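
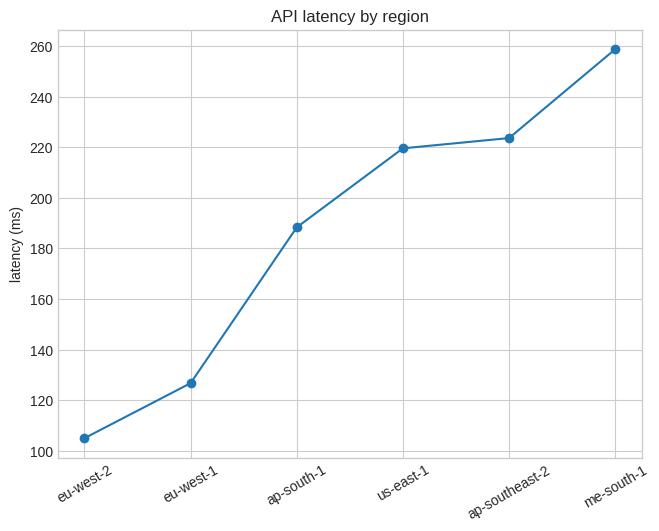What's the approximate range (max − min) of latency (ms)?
≈ 160

Max me-south-1 ≈ 260, min eu-west-2 ≈ 100; range ≈ 160.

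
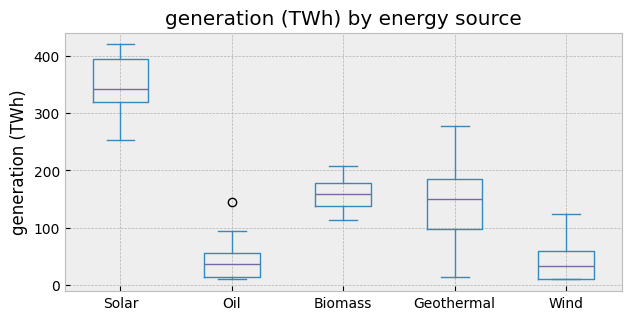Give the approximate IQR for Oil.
Q3 ≈ 50, Q1 ≈ 0; IQR ≈ 50.

≈ 50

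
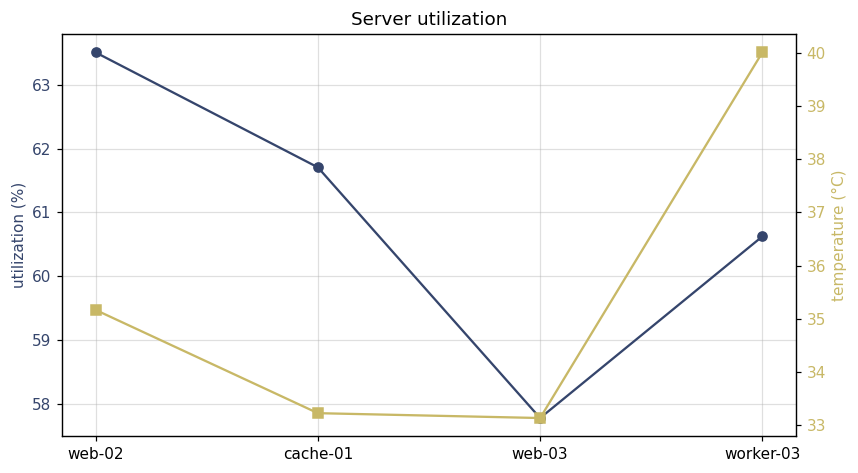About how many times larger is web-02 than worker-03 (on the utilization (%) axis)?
≈ 1.05×

web-02 ≈ 63.5, worker-03 ≈ 60.5; 63.5/60.5 ≈ 1.05.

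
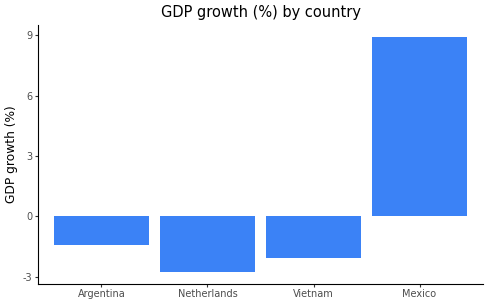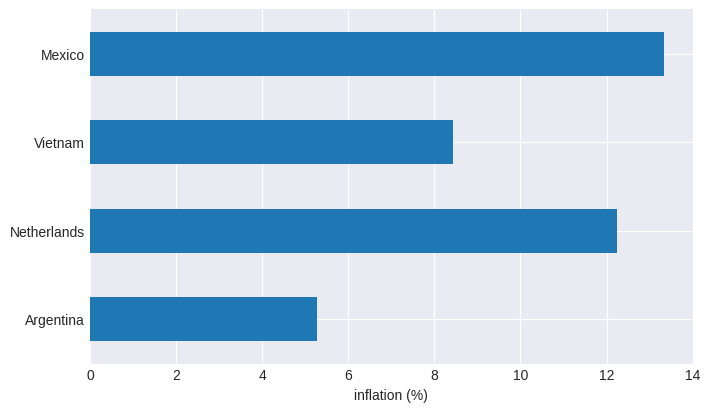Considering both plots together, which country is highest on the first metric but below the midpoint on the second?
Chart 2 median inflation (%) ≈ 10; below-median countries: Argentina, Vietnam. Among those, Argentina has the highest GDP growth (%) (≈ -1).

Argentina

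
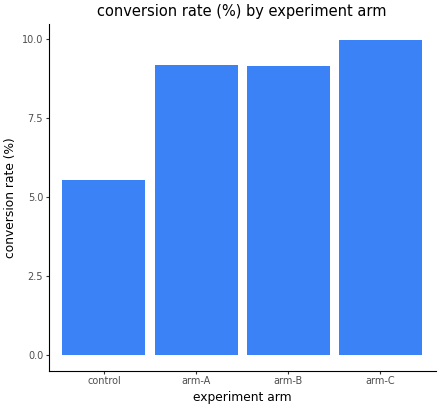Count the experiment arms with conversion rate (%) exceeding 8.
3

Above 8: arm-A, arm-B, arm-C.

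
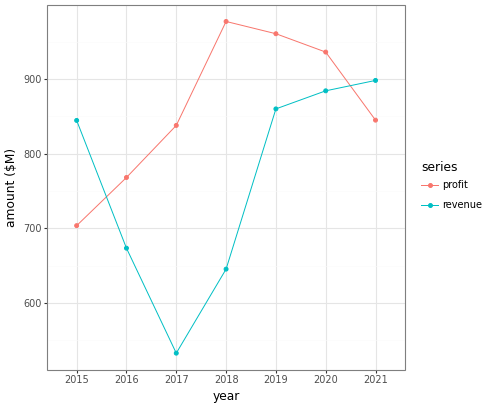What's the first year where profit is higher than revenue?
2015: profit ≈ 700 vs revenue ≈ 850 (not yet); 2016: profit ≈ 750 vs revenue ≈ 650 (first crossover).

2016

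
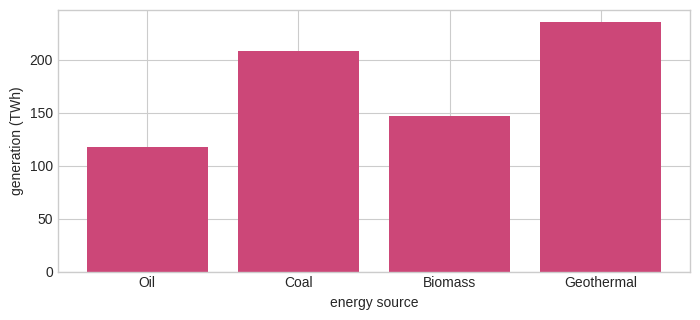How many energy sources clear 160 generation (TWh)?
2

Above 160: Coal, Geothermal.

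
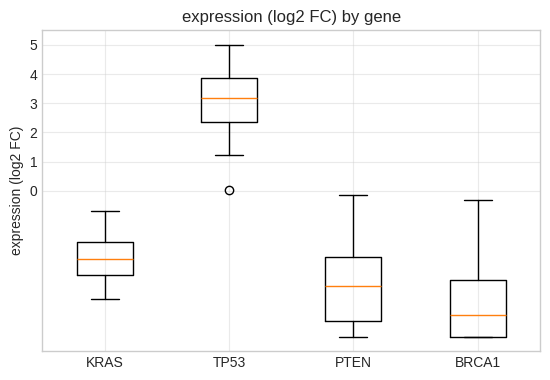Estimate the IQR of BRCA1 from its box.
Q3 ≈ -3, Q1 ≈ -5; IQR ≈ 2.

≈ 2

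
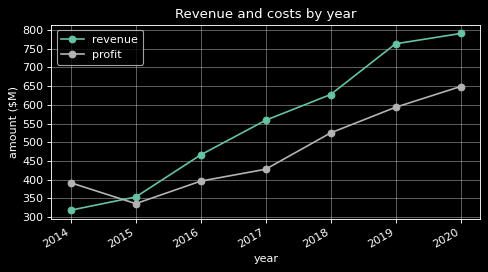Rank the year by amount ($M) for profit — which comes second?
2019

Top 3 for profit: 2020 ≈ 650, 2019 ≈ 600, 2018 ≈ 500.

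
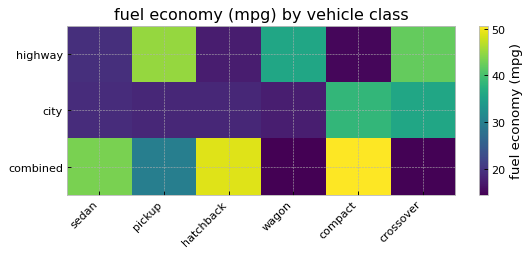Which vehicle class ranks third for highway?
wagon

Top 4 for highway: pickup ≈ 45, crossover ≈ 40, wagon ≈ 35, sedan ≈ 20.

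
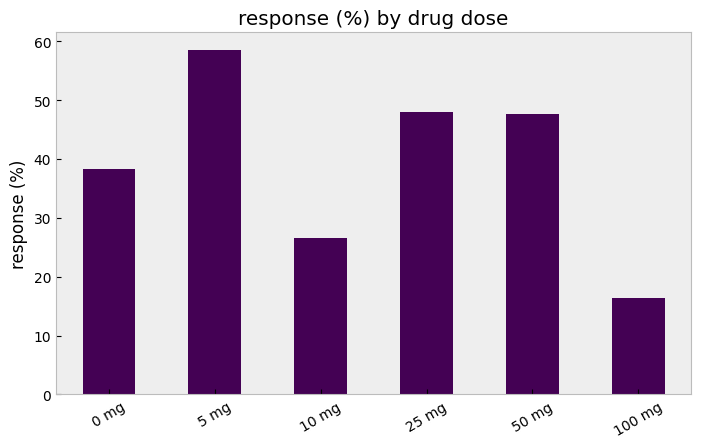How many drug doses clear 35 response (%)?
Above 35: 0 mg, 5 mg, 25 mg, 50 mg.

4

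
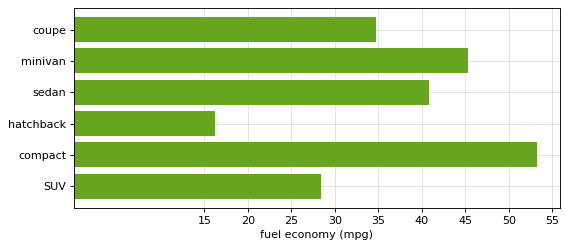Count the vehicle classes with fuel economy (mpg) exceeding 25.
5

Above 25: coupe, minivan, sedan, compact, SUV.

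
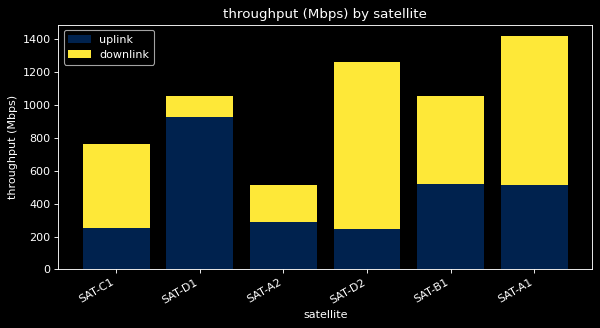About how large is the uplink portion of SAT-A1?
≈ 600

uplink top ≈ 600, bottom ≈ 0; segment ≈ 600.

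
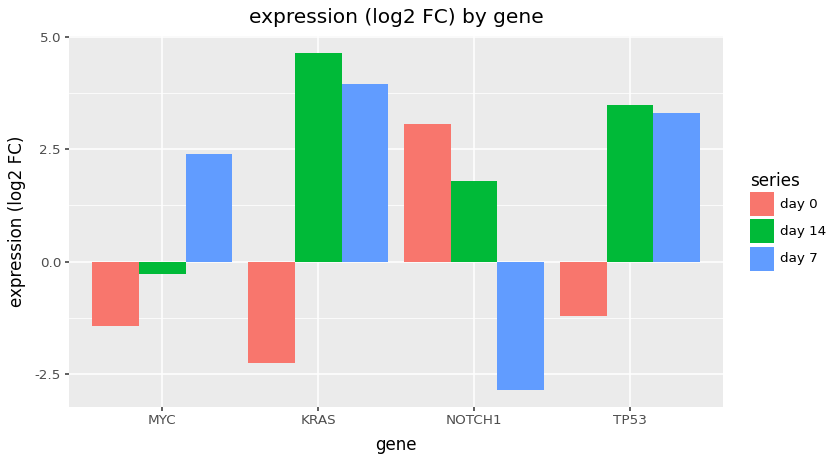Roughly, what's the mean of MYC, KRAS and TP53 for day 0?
(-1 + -2 + -1) / 3 ≈ -1.

≈ -1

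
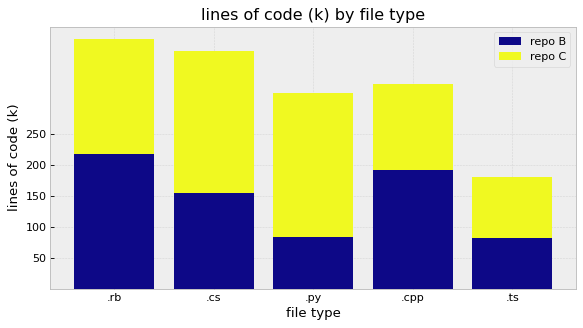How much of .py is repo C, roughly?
≈ 200

repo C top ≈ 300, bottom ≈ 100; segment ≈ 200.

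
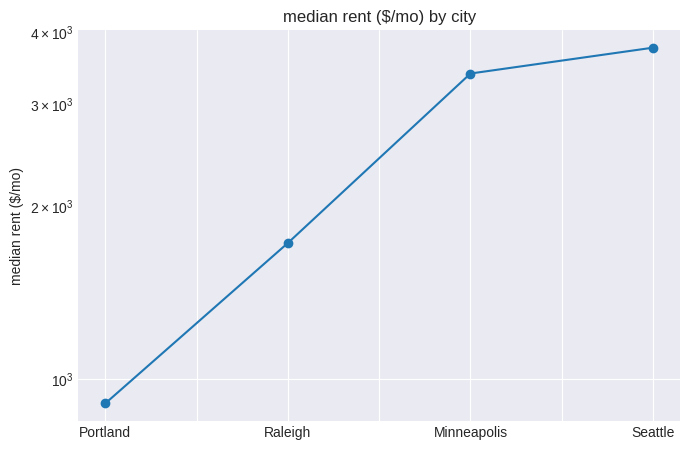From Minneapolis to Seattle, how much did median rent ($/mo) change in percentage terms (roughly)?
Minneapolis ≈ 3500, Seattle ≈ 4000; (4000 − 3500) / 3500 ≈ +14.3%.

≈ +14.3%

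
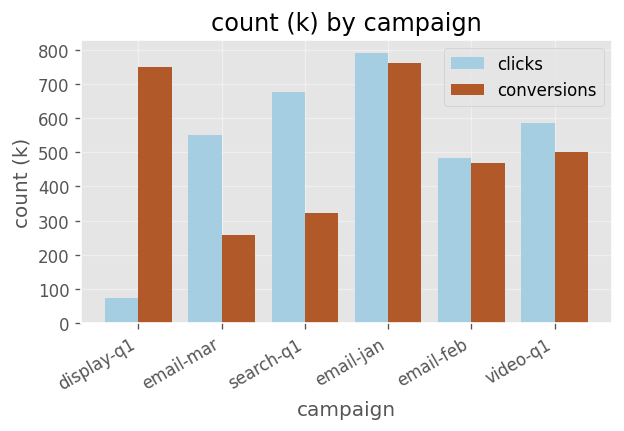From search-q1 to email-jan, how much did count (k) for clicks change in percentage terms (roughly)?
≈ +14.3%

search-q1 ≈ 700, email-jan ≈ 800; (800 − 700) / 700 ≈ +14.3%.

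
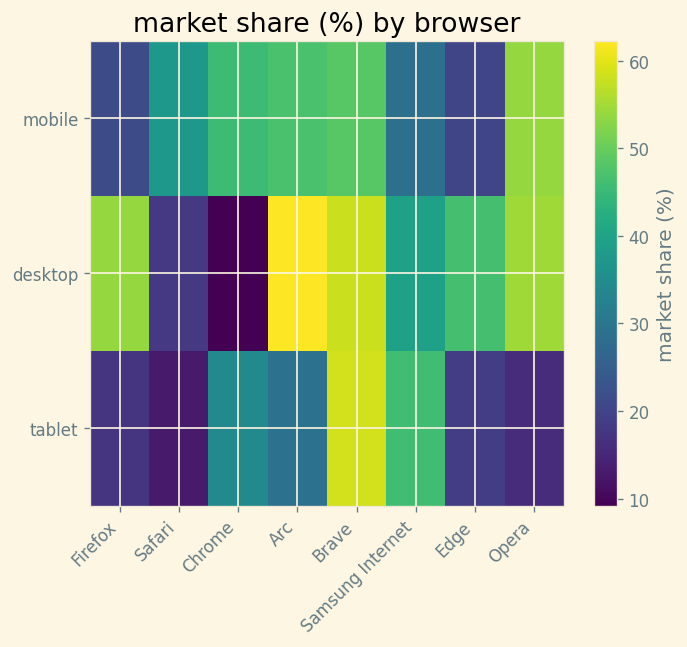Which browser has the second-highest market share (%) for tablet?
Samsung Internet

Top 3 for tablet: Brave ≈ 60, Samsung Internet ≈ 45, Chrome ≈ 35.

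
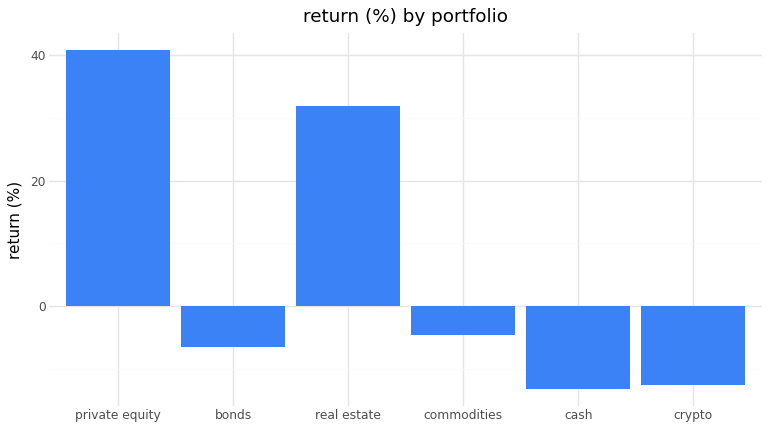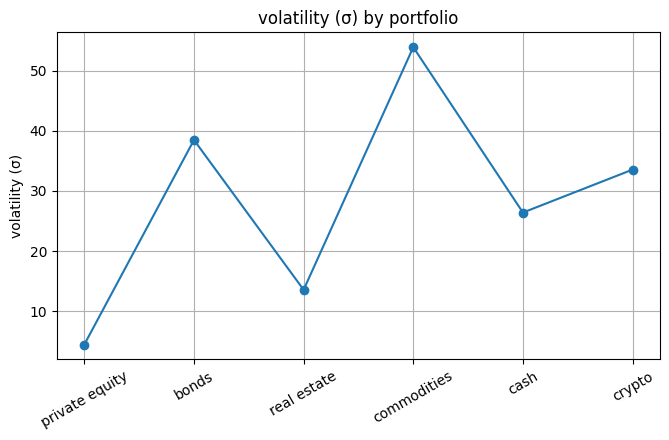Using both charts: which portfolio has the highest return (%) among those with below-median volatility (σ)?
Chart 2 median volatility (σ) ≈ 30; below-median portfolios: private equity, real estate, cash. Among those, private equity has the highest return (%) (≈ 40).

private equity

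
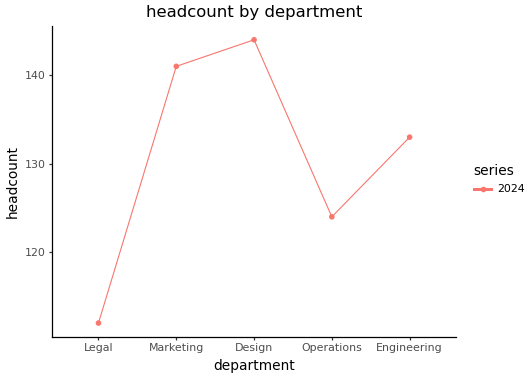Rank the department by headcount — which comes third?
Top 4: Design ≈ 145, Marketing ≈ 140, Engineering ≈ 135, Operations ≈ 125.

Engineering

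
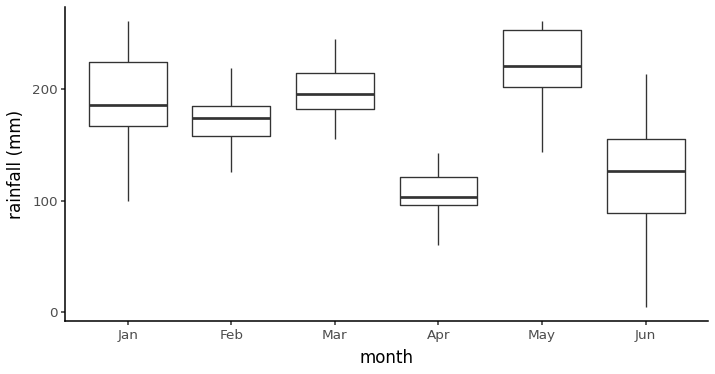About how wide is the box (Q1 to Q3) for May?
≈ 50

Q3 ≈ 250, Q1 ≈ 200; IQR ≈ 50.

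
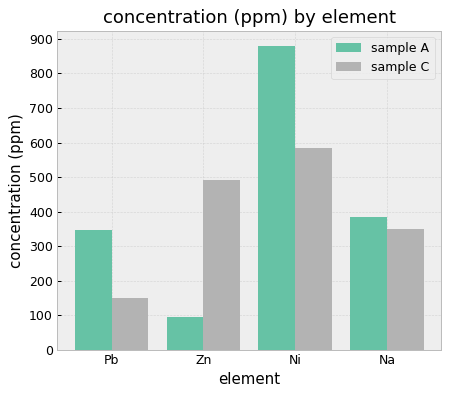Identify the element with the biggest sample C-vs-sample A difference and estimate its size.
Zn: sample C ≈ 500, sample A ≈ 100 → gap ≈ 400. Next-largest (Ni) is only ≈ 300.

Zn, ≈ 400 ppm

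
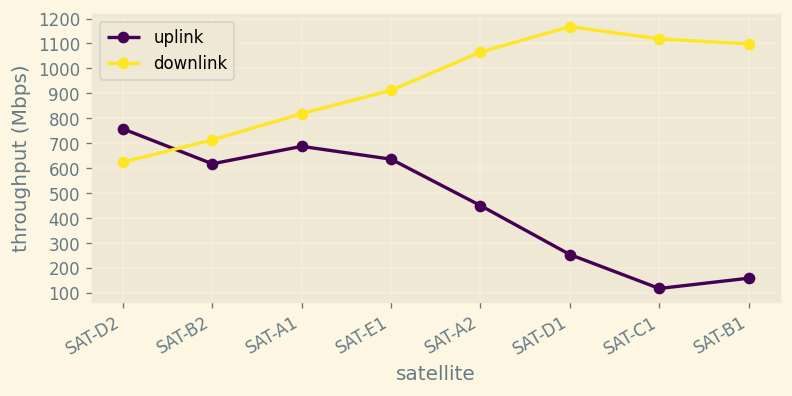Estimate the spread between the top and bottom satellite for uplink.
≈ 700

Max SAT-D2 ≈ 800, min SAT-C1 ≈ 100; range ≈ 700.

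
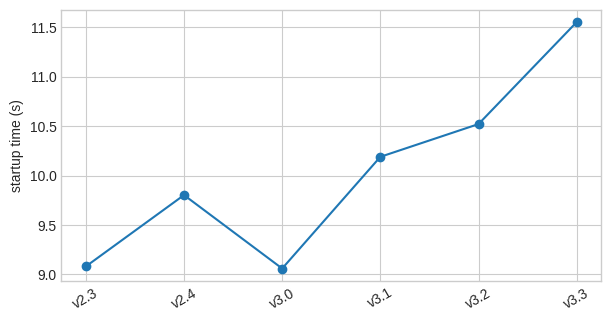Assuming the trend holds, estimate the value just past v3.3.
≈ 12.25

Last three: 10.0, 10.5, 11.5 → slope ≈ 0.75/step → next ≈ 12.25.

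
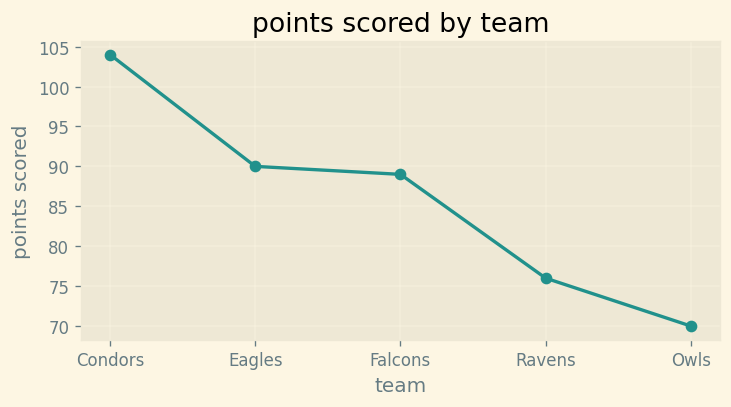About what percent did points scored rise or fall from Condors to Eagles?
Condors ≈ 105, Eagles ≈ 90; (90 − 105) / 105 ≈ -14.3%.

≈ -14.3%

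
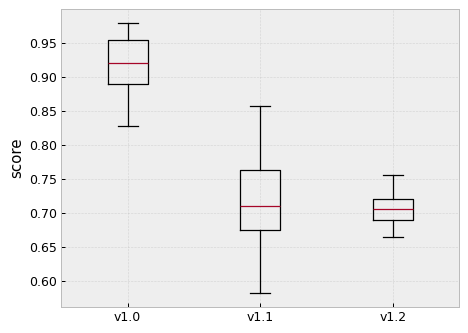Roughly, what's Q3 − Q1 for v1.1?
≈ 0.08

Q3 ≈ 0.76, Q1 ≈ 0.68; IQR ≈ 0.08.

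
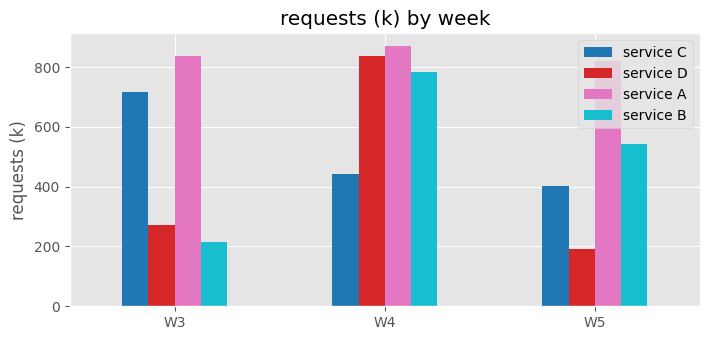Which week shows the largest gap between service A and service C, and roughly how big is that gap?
W4: service A ≈ 900, service C ≈ 400 → gap ≈ 500. Next-largest (W5) is only ≈ 400.

W4, ≈ 500 k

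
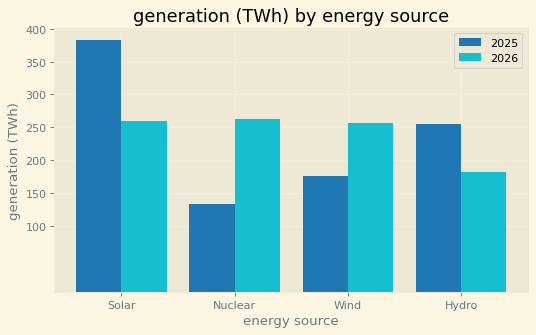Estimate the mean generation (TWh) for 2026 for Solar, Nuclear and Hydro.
≈ 233

(250 + 250 + 200) / 3 ≈ 233.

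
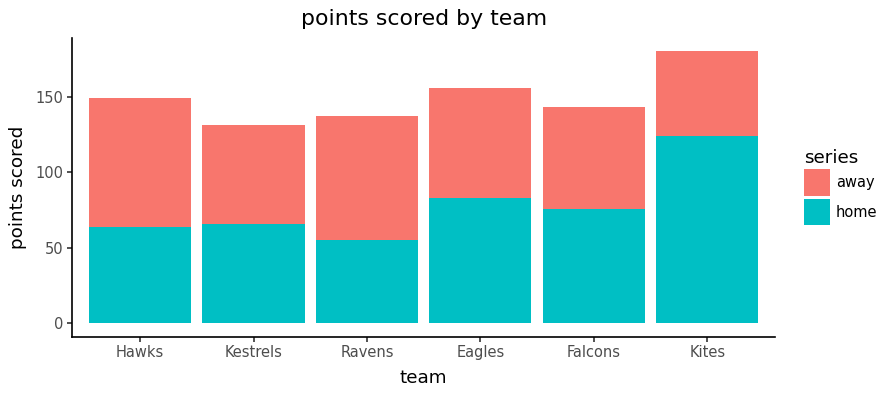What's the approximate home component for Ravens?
home top ≈ 60, bottom ≈ 0; segment ≈ 60.

≈ 60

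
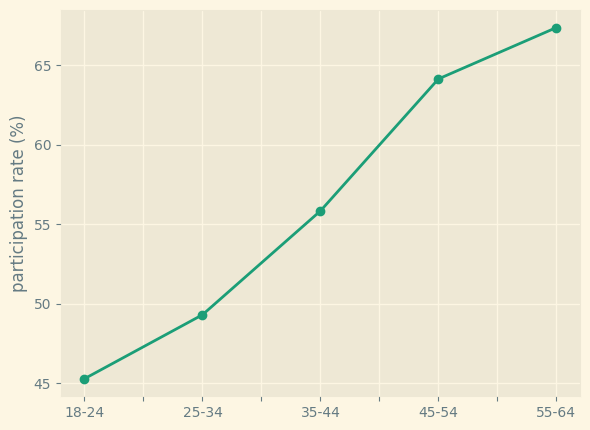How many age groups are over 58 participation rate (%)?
2

Above 58: 45-54, 55-64.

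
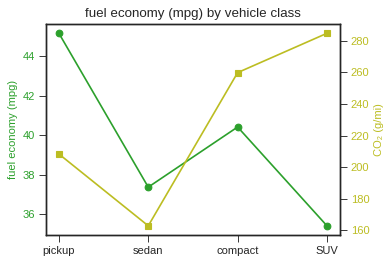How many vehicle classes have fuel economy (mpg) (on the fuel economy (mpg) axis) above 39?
Above 39: pickup, compact.

2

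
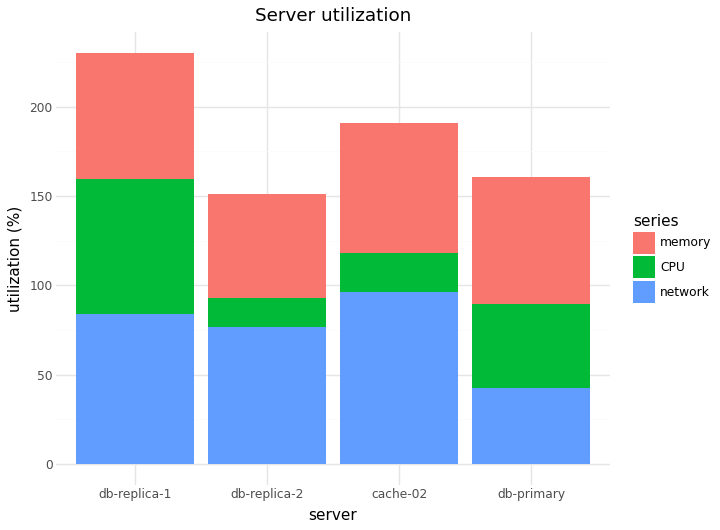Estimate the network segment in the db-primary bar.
≈ 40

network top ≈ 40, bottom ≈ 0; segment ≈ 40.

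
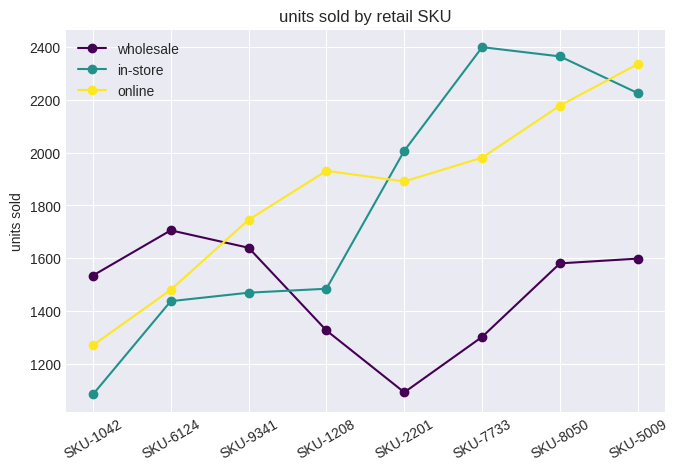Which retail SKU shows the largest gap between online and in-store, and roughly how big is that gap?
SKU-1208, ≈ 600

SKU-1208: online ≈ 2000, in-store ≈ 1400 → gap ≈ 600. Next-largest (SKU-7733) is only ≈ 400.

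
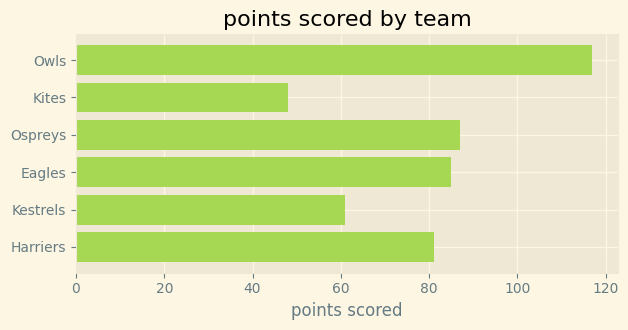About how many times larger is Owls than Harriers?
≈ 1.5×

Owls ≈ 120, Harriers ≈ 80; 120/80 ≈ 1.5.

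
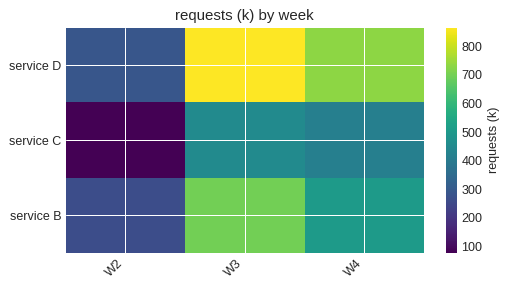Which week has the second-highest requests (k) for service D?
W4

Top 3 for service D: W3 ≈ 900, W4 ≈ 700, W2 ≈ 300.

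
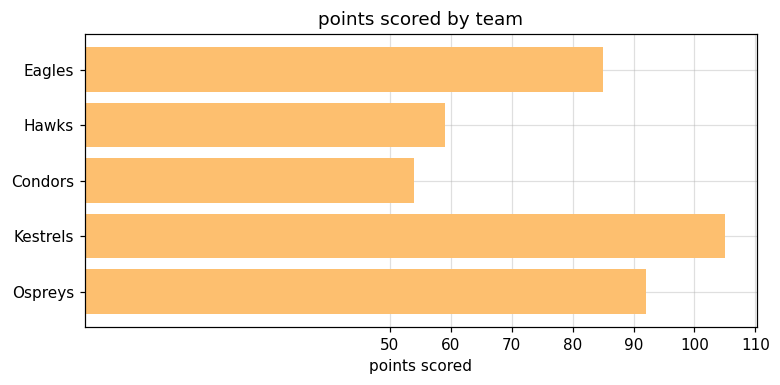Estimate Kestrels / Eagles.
≈ 1.25×

Kestrels ≈ 100, Eagles ≈ 80; 100/80 ≈ 1.25.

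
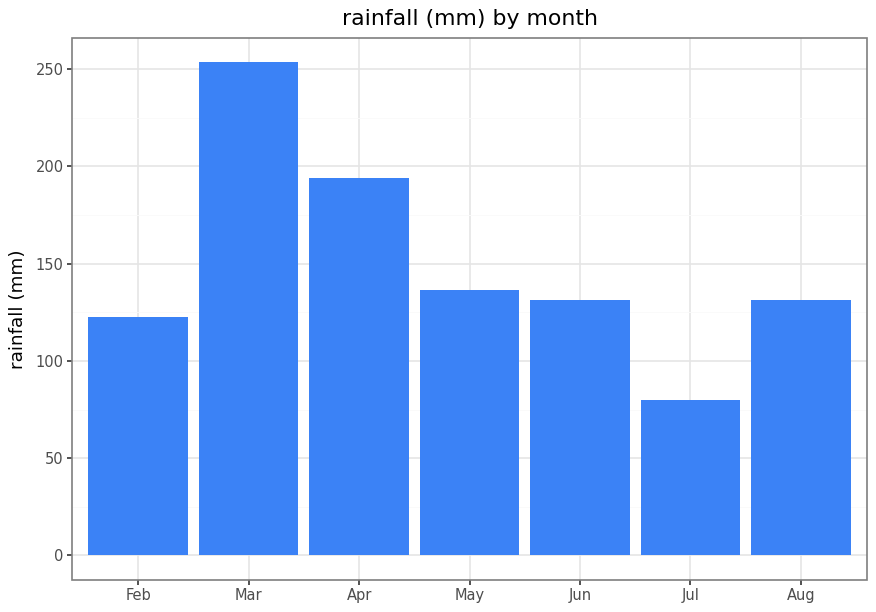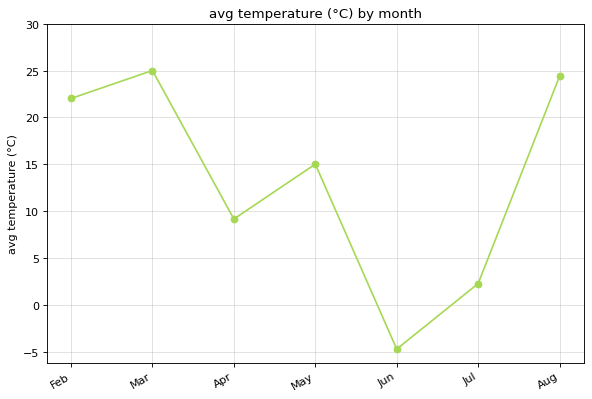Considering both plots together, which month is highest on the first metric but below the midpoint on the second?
Chart 2 median avg temperature (°C) ≈ 15; below-median months: Apr, Jun, Jul. Among those, Apr has the highest rainfall (mm) (≈ 200).

Apr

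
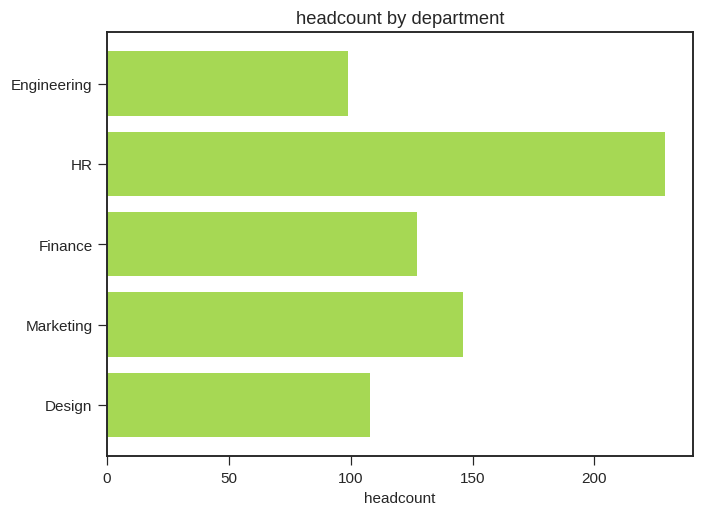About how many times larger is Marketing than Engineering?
≈ 1.4×

Marketing ≈ 140, Engineering ≈ 100; 140/100 ≈ 1.4.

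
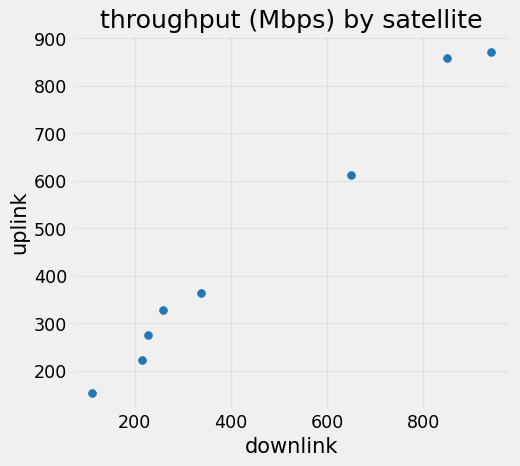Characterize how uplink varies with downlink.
Points are positively correlated; strong (|r| ≈ 1.0).

positive, strong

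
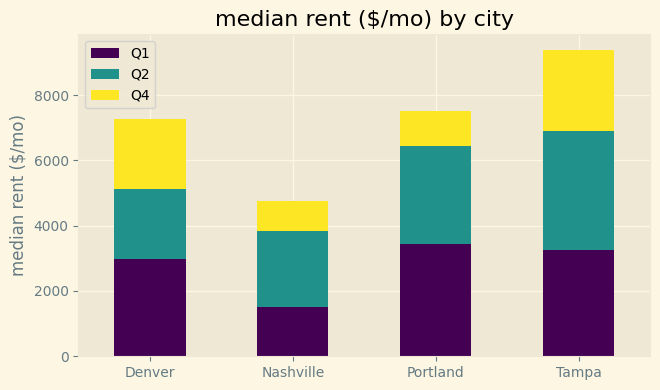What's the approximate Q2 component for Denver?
Q2 top ≈ 5000, bottom ≈ 3000; segment ≈ 2000.

≈ 2000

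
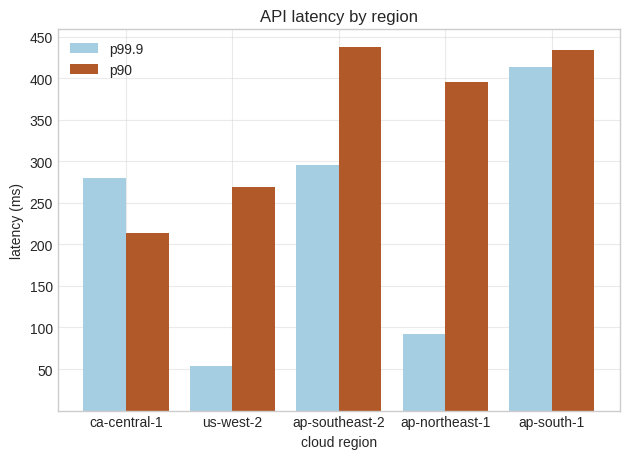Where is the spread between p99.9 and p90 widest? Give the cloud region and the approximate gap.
ap-northeast-1, ≈ 300 ms

ap-northeast-1: p99.9 ≈ 100, p90 ≈ 400 → gap ≈ 300. Next-largest (us-west-2) is only ≈ 200.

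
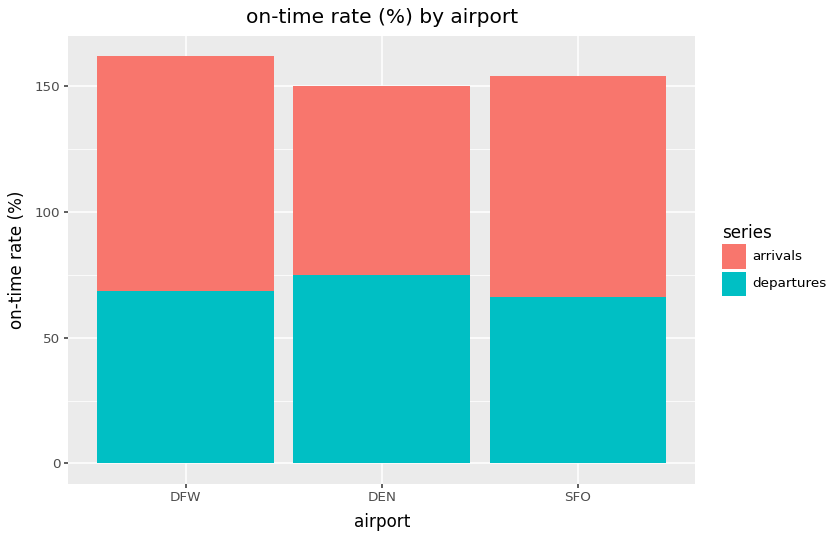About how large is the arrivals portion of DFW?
arrivals top ≈ 160, bottom ≈ 60; segment ≈ 100.

≈ 100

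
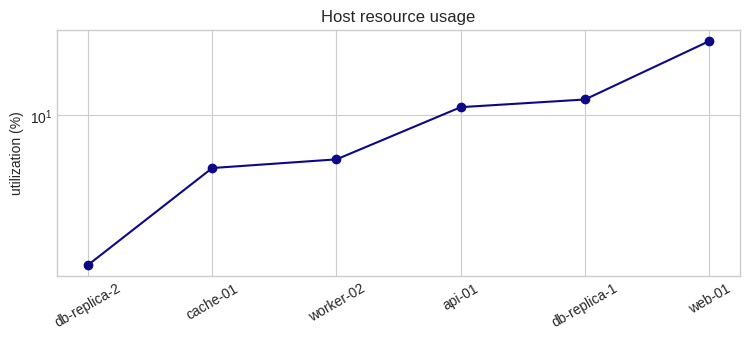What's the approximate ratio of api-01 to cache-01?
api-01 ≈ 10, cache-01 ≈ 6; 10/6 ≈ 1.67.

≈ 1.67×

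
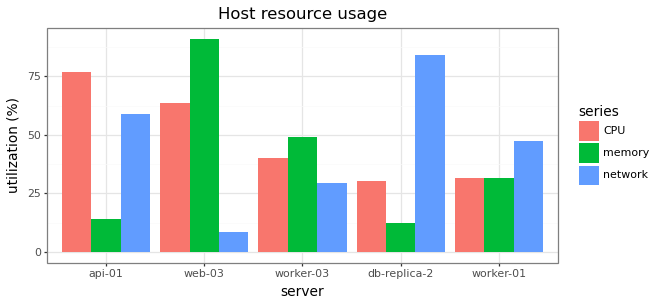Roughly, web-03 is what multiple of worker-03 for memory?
≈ 1.8×

web-03 ≈ 90, worker-03 ≈ 50; 90/50 ≈ 1.8.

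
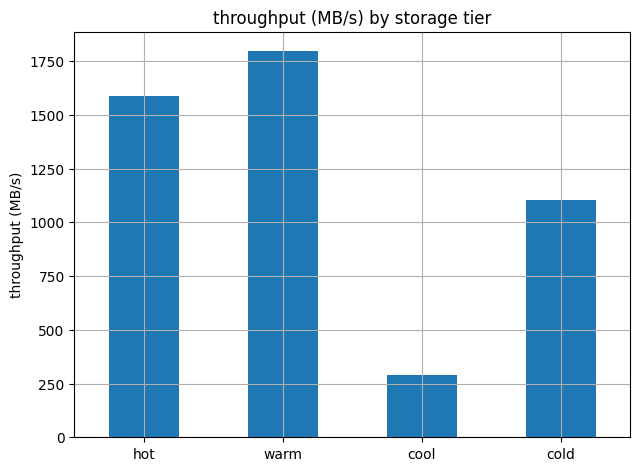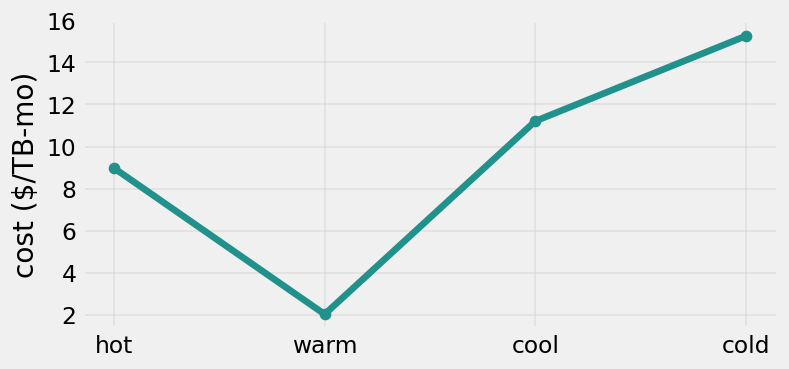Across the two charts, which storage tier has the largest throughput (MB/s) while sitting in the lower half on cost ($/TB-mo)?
warm

Chart 2 median cost ($/TB-mo) ≈ 10; below-median storage tiers: hot, warm. Among those, warm has the highest throughput (MB/s) (≈ 1800).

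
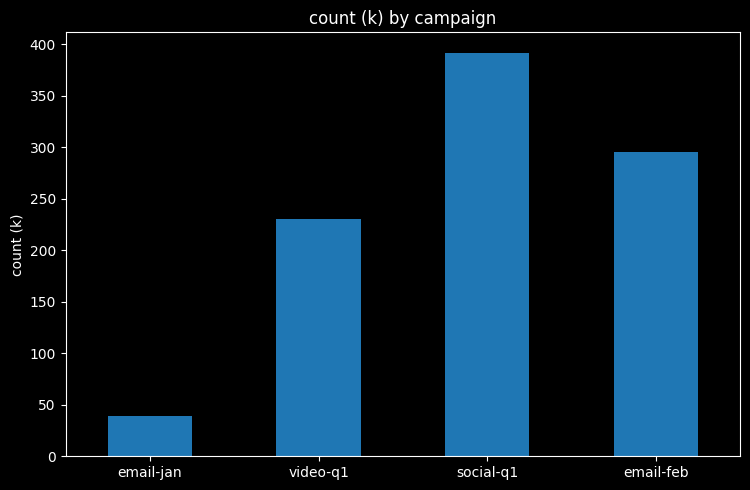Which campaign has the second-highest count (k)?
Top 3: social-q1 ≈ 400, email-feb ≈ 300, video-q1 ≈ 250.

email-feb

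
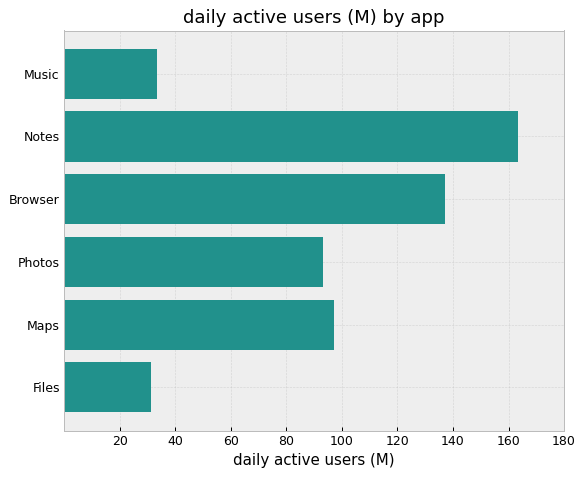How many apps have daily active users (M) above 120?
Above 120: Notes, Browser.

2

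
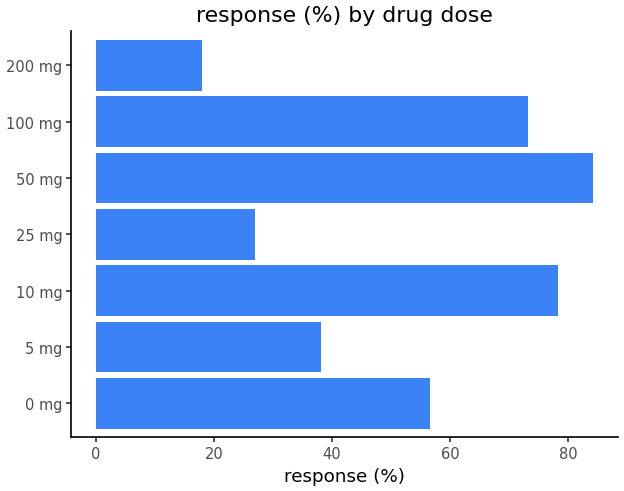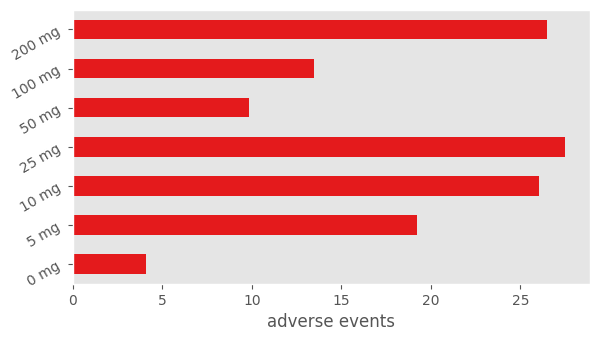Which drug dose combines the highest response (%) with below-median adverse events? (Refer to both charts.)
Chart 2 median adverse events ≈ 20; below-median drug doses: 0 mg, 50 mg, 100 mg. Among those, 50 mg has the highest response (%) (≈ 80).

50 mg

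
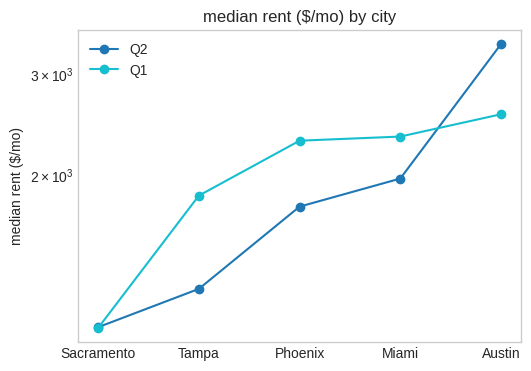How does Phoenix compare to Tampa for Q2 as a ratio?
Phoenix ≈ 1800, Tampa ≈ 1200; 1800/1200 ≈ 1.5.

≈ 1.5×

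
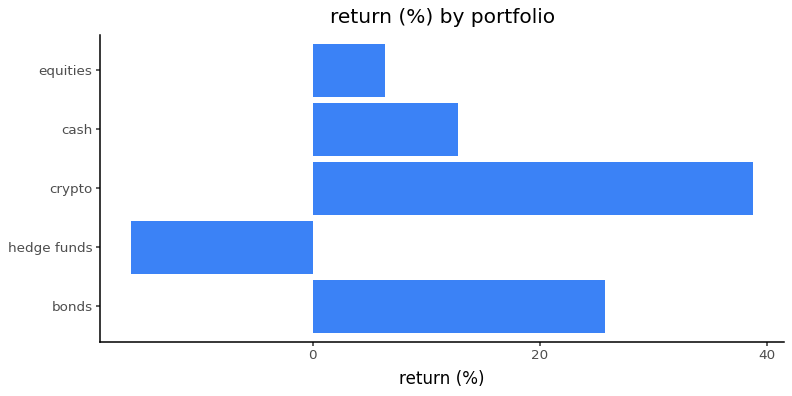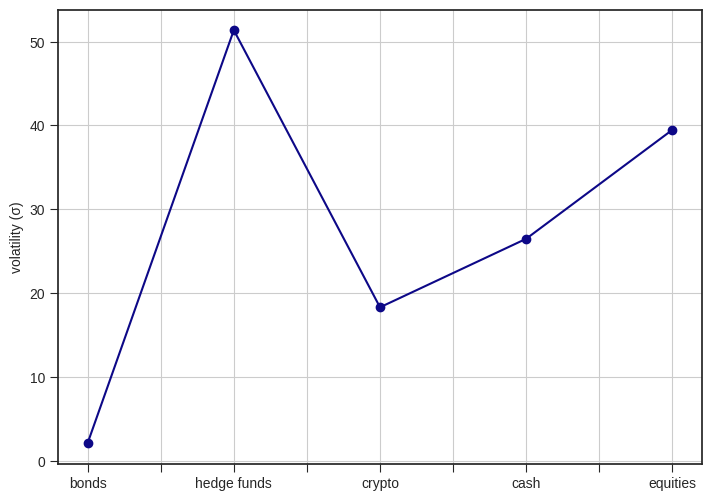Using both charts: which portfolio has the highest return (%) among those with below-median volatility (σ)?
Chart 2 median volatility (σ) ≈ 25; below-median portfolios: bonds, crypto. Among those, crypto has the highest return (%) (≈ 40).

crypto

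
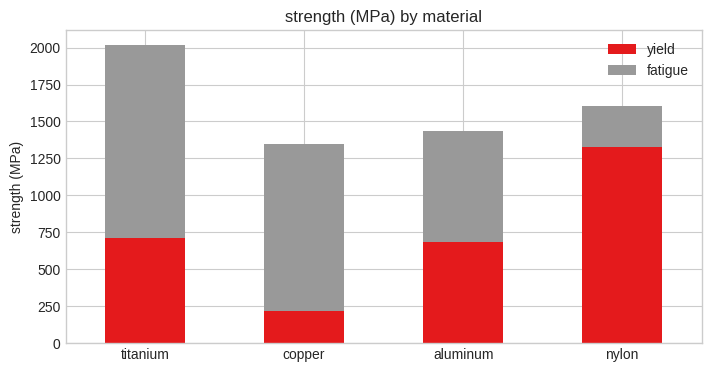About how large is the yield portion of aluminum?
yield top ≈ 600, bottom ≈ 0; segment ≈ 600.

≈ 600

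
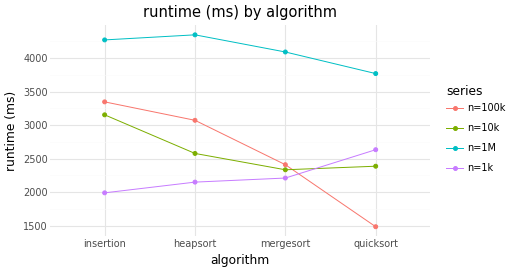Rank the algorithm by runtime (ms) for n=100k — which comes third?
Top 4 for n=100k: insertion ≈ 3500, heapsort ≈ 3000, mergesort ≈ 2500, quicksort ≈ 1500.

mergesort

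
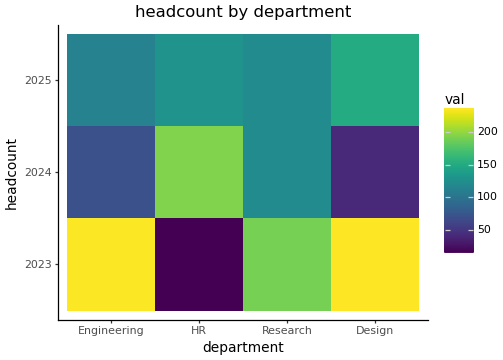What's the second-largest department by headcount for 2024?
Research

Top 3 for 2024: HR ≈ 200, Research ≈ 120, Engineering ≈ 60.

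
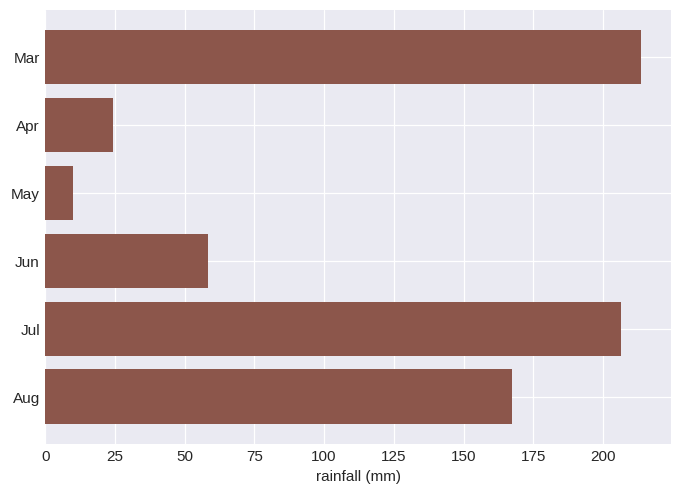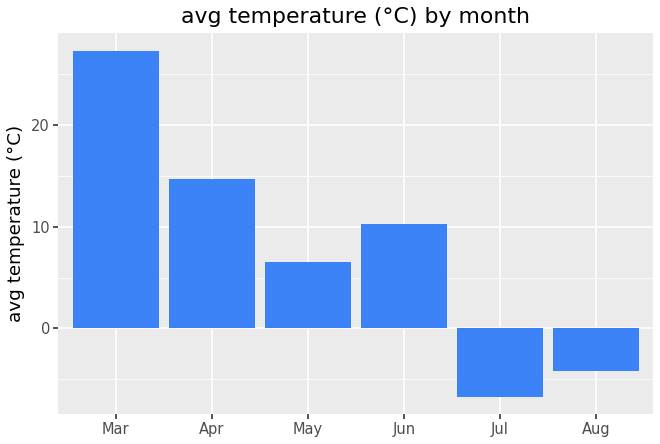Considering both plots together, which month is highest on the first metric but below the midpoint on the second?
Jul

Chart 2 median avg temperature (°C) ≈ 10; below-median months: May, Jul, Aug. Among those, Jul has the highest rainfall (mm) (≈ 200).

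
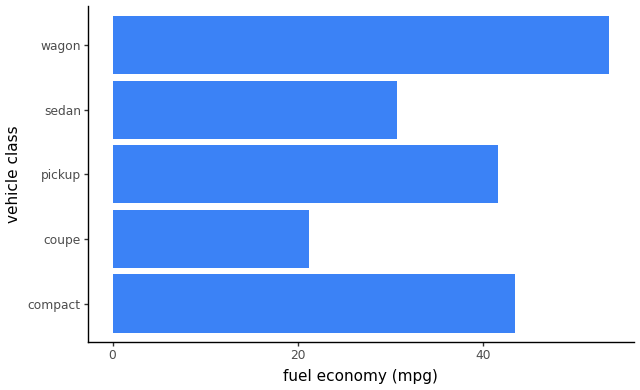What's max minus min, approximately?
≈ 35

Max wagon ≈ 55, min coupe ≈ 20; range ≈ 35.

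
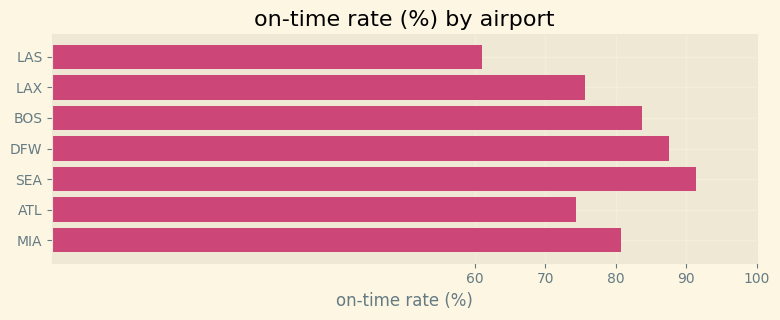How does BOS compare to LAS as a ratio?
≈ 1.33×

BOS ≈ 80, LAS ≈ 60; 80/60 ≈ 1.33.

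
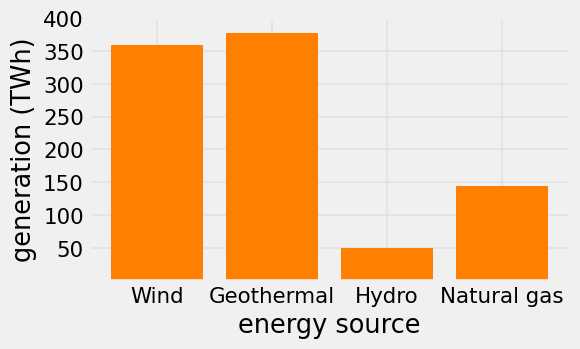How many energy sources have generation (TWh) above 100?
3

Above 100: Wind, Geothermal, Natural gas.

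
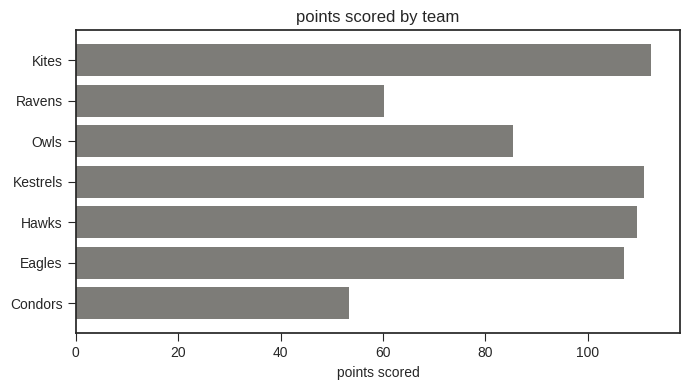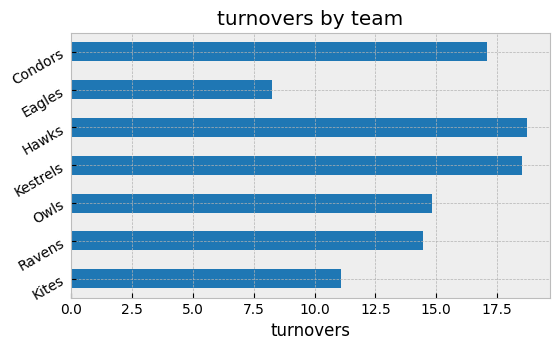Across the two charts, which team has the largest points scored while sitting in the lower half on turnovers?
Kites

Chart 2 median turnovers ≈ 14; below-median teams: Kites, Ravens, Eagles. Among those, Kites has the highest points scored (≈ 120).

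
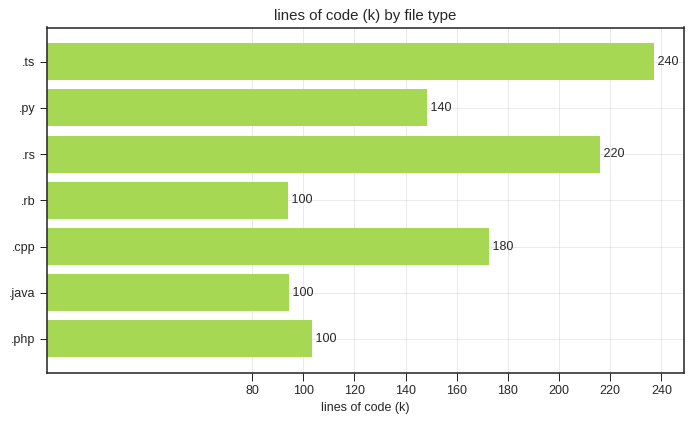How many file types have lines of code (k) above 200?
Above 200: .ts, .rs.

2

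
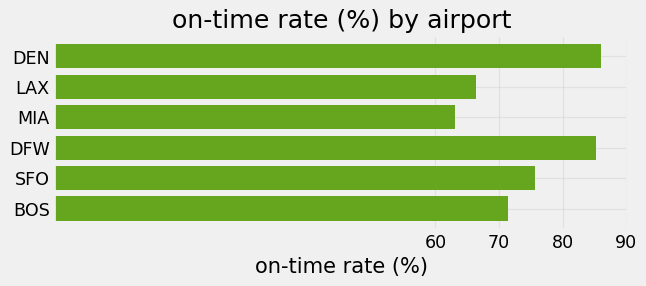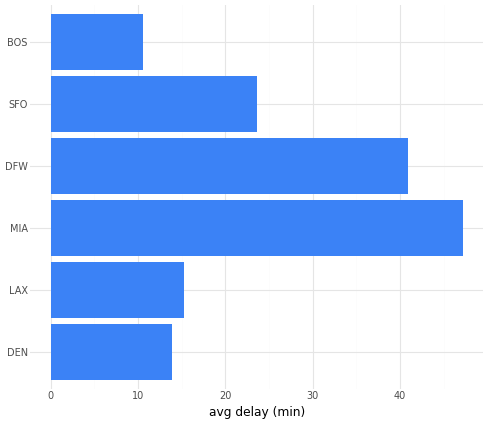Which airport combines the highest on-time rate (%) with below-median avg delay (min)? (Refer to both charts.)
DEN

Chart 2 median avg delay (min) ≈ 20; below-median airports: DEN, LAX, BOS. Among those, DEN has the highest on-time rate (%) (≈ 90).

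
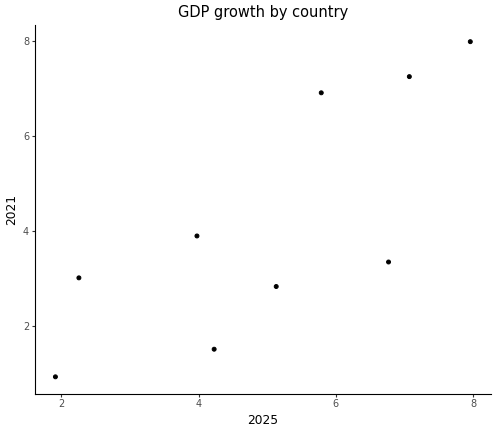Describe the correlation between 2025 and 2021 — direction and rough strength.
Points are positively correlated; strong (|r| ≈ 0.8).

positive, strong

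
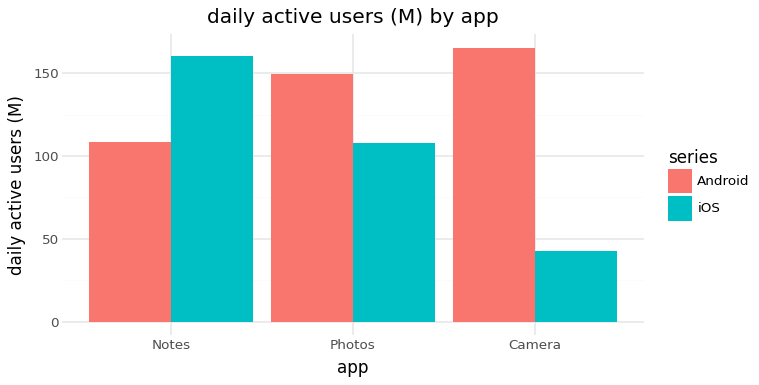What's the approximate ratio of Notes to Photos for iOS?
Notes ≈ 160, Photos ≈ 100; 160/100 ≈ 1.6.

≈ 1.6×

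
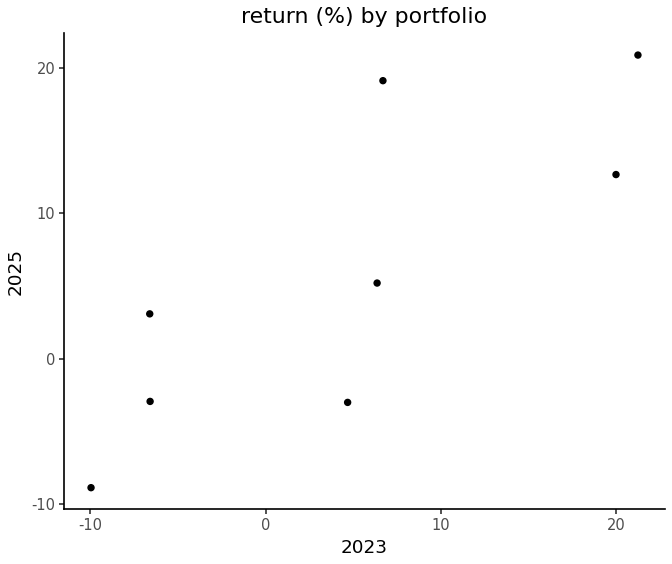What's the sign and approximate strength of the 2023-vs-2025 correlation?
positive, strong

Points are positively correlated; strong (|r| ≈ 0.8).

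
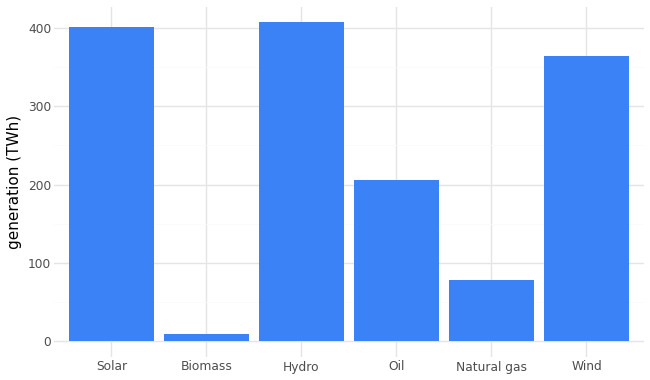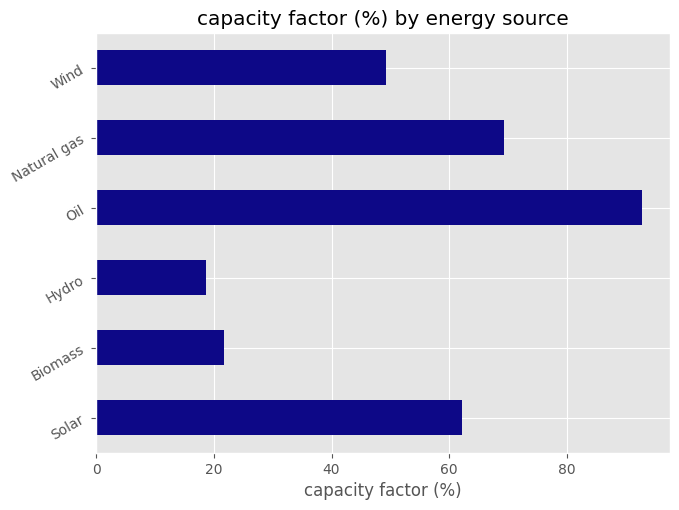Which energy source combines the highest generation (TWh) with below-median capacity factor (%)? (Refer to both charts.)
Hydro

Chart 2 median capacity factor (%) ≈ 60; below-median energy sources: Biomass, Hydro, Wind. Among those, Hydro has the highest generation (TWh) (≈ 400).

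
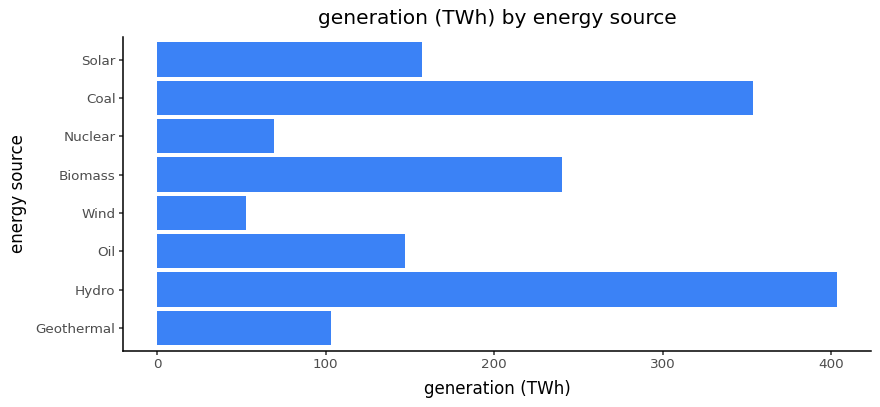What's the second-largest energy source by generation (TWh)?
Coal

Top 3: Hydro ≈ 400, Coal ≈ 350, Biomass ≈ 250.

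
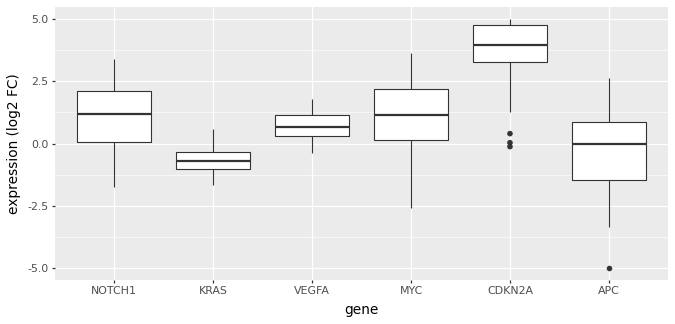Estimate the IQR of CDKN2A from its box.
≈ 1.5

Q3 ≈ 5.0, Q1 ≈ 3.5; IQR ≈ 1.5.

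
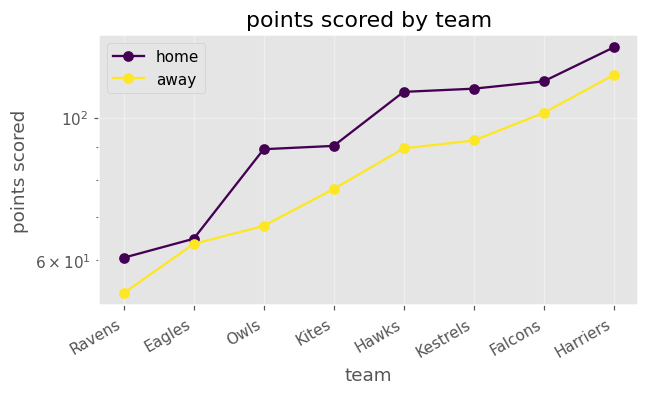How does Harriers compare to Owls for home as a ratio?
≈ 1.44×

Harriers ≈ 130, Owls ≈ 90; 130/90 ≈ 1.44.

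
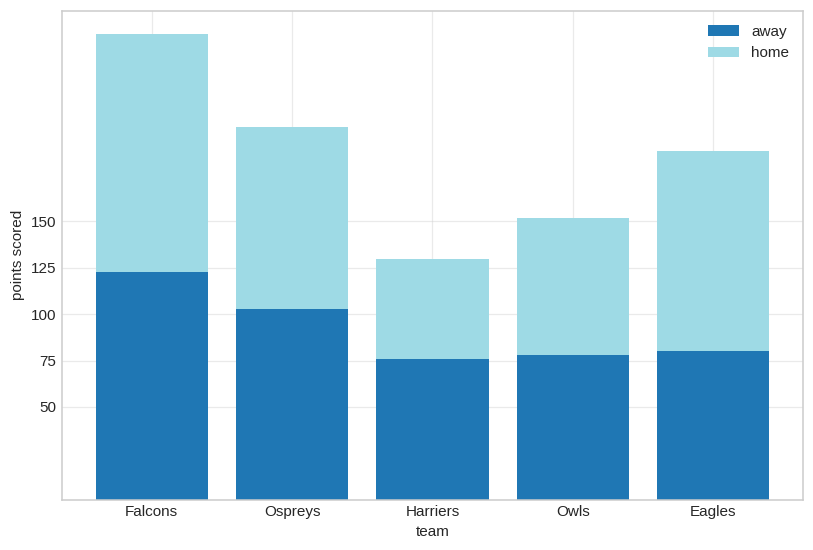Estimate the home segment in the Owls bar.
≈ 75

home top ≈ 150, bottom ≈ 75; segment ≈ 75.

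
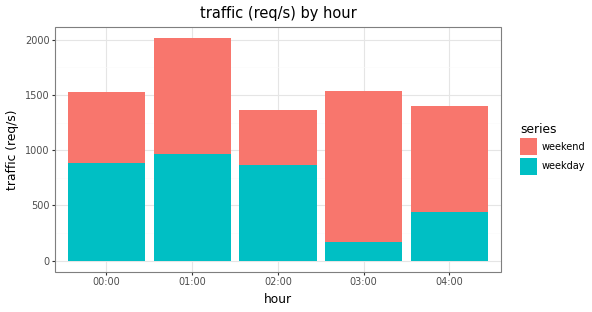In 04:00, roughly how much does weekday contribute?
weekday top ≈ 400, bottom ≈ 0; segment ≈ 400.

≈ 400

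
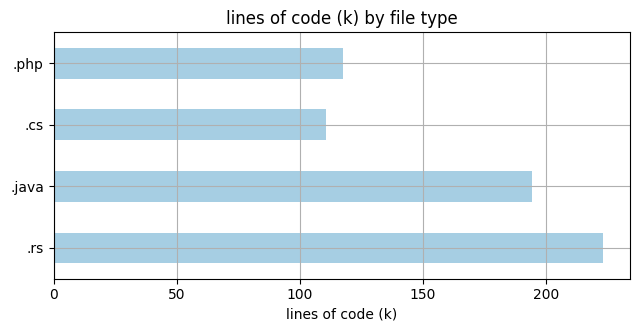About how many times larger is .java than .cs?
.java ≈ 200, .cs ≈ 120; 200/120 ≈ 1.67.

≈ 1.67×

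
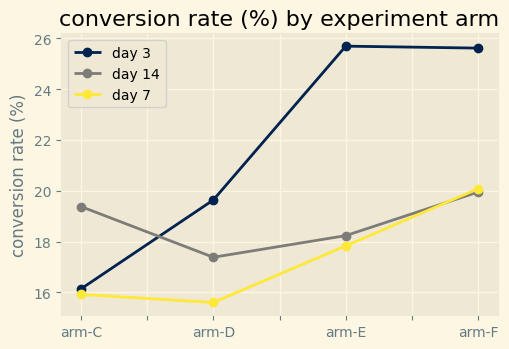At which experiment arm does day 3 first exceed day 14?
arm-D

arm-C: day 3 ≈ 16 vs day 14 ≈ 19 (not yet); arm-D: day 3 ≈ 20 vs day 14 ≈ 17 (first crossover).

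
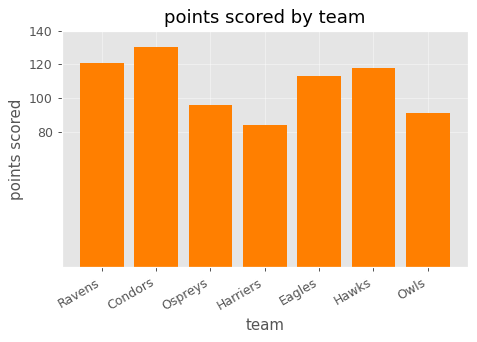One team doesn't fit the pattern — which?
Harriers ≈ 80; the rest sit between ≈ 100 and ≈ 120.

Harriers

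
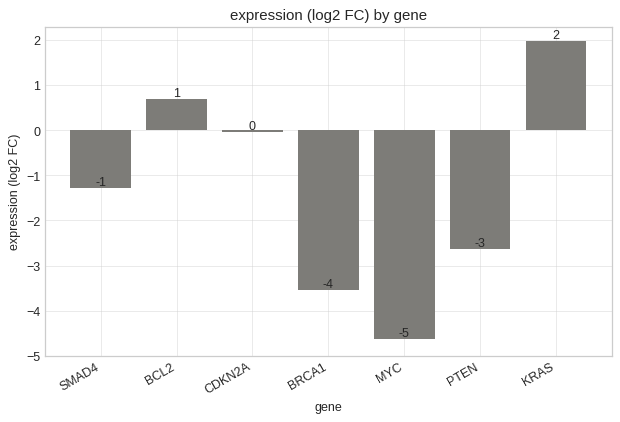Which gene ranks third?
Top 4: KRAS ≈ 2, BCL2 ≈ 1, CDKN2A ≈ 0, SMAD4 ≈ -1.

CDKN2A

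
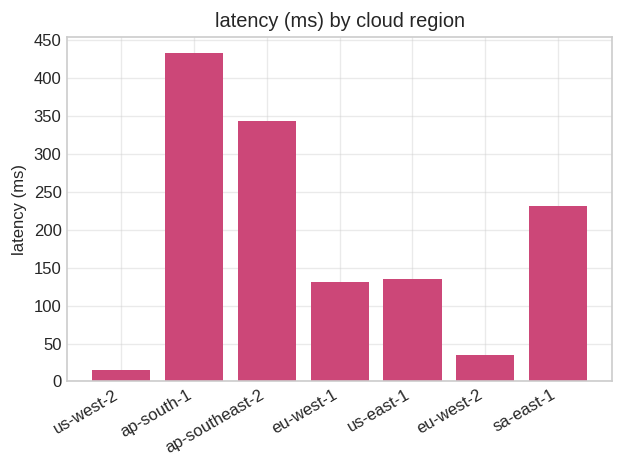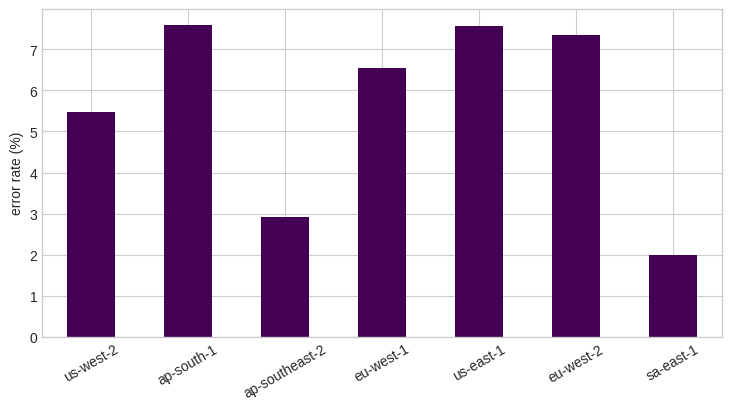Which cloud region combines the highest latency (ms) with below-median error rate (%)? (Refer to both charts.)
ap-southeast-2

Chart 2 median error rate (%) ≈ 7; below-median cloud regions: us-west-2, ap-southeast-2, sa-east-1. Among those, ap-southeast-2 has the highest latency (ms) (≈ 350).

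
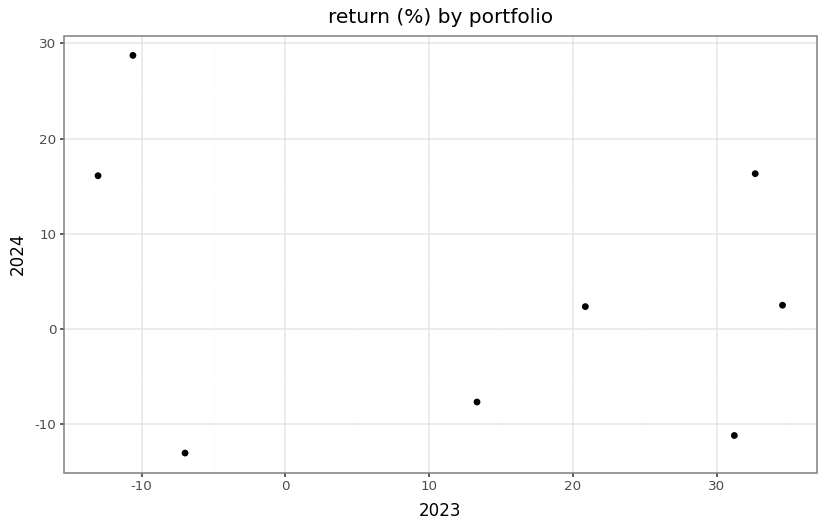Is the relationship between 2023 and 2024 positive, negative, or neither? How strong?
negative, weak

Points are negatively correlated; weak (|r| ≈ 0.3).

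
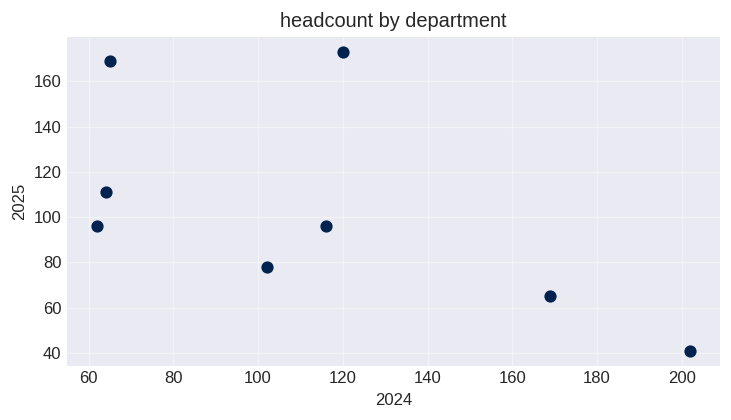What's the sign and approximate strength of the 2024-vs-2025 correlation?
Points are negatively correlated; moderate (|r| ≈ 0.6).

negative, moderate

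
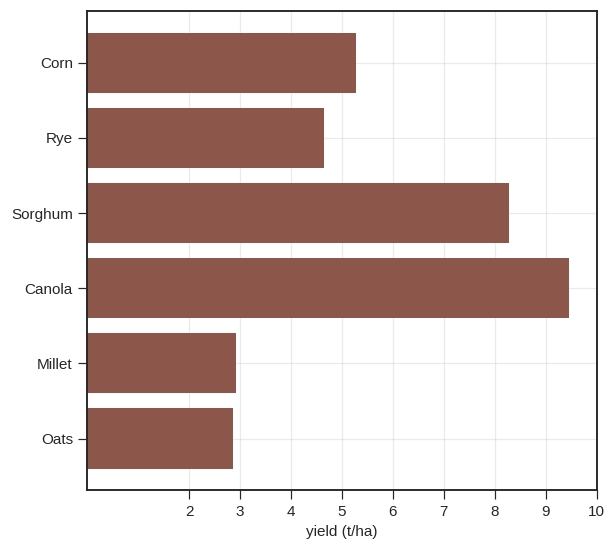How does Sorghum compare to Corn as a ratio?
Sorghum ≈ 8, Corn ≈ 5; 8/5 ≈ 1.6.

≈ 1.6×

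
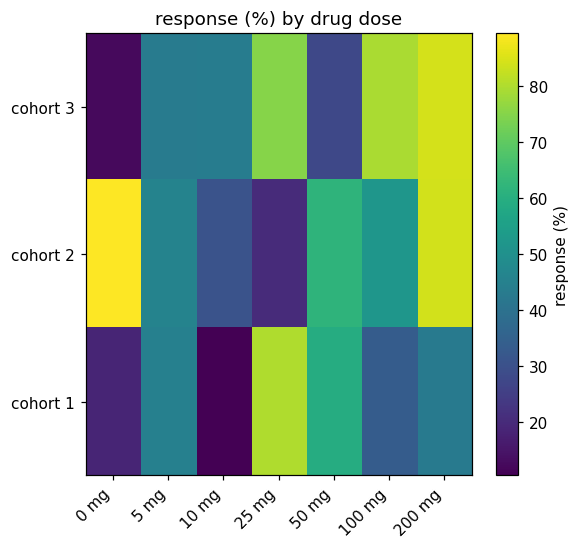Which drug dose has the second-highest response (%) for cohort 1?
Top 3 for cohort 1: 25 mg ≈ 80, 50 mg ≈ 60, 5 mg ≈ 40.

50 mg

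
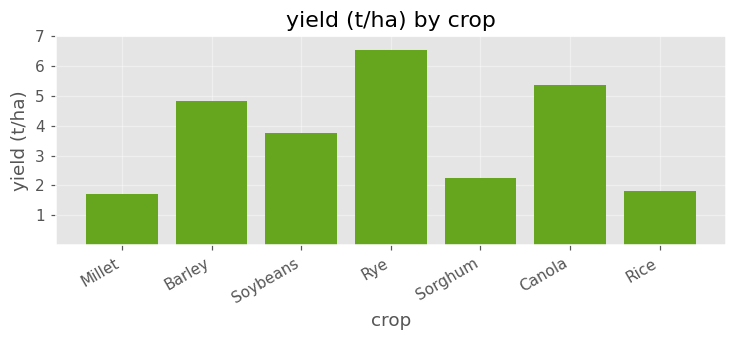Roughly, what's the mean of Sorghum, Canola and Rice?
(2 + 5 + 2) / 3 ≈ 3.

≈ 3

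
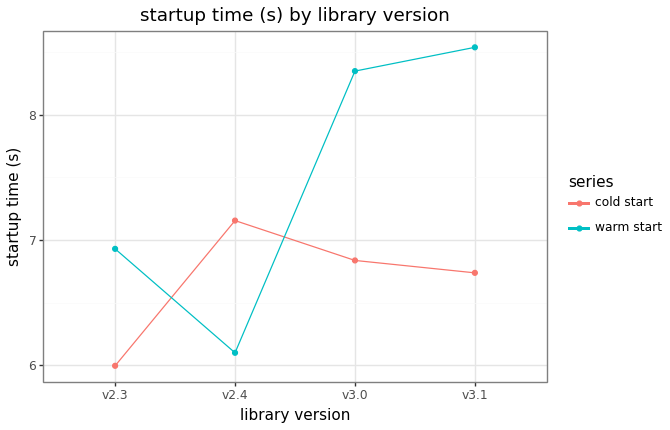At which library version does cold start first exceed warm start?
v2.4

v2.3: cold start ≈ 6.0 vs warm start ≈ 7.0 (not yet); v2.4: cold start ≈ 7.0 vs warm start ≈ 6.0 (first crossover).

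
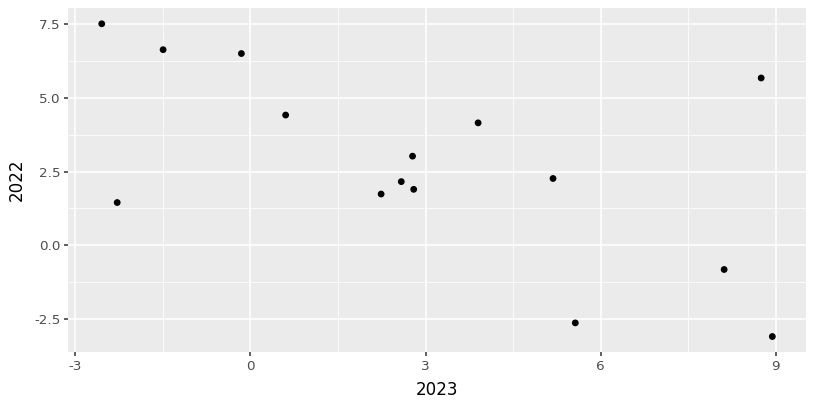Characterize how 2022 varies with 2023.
negative, moderate

Points are negatively correlated; moderate (|r| ≈ 0.6).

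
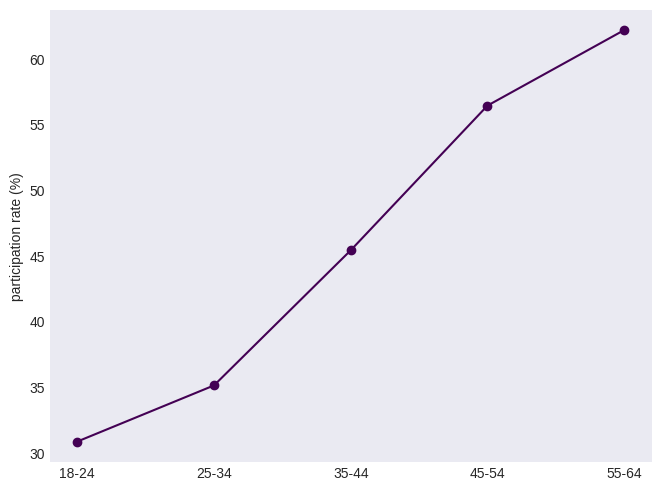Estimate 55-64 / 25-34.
55-64 ≈ 60, 25-34 ≈ 35; 60/35 ≈ 1.71.

≈ 1.71×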